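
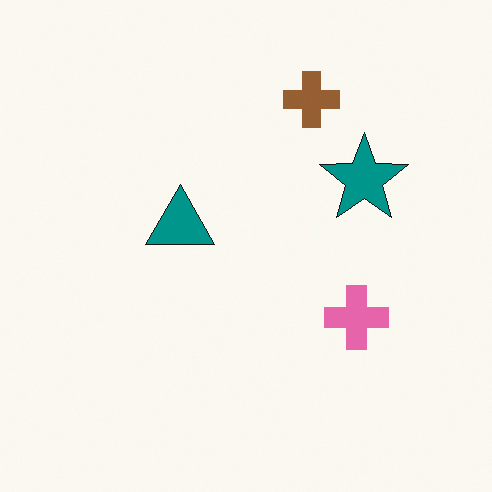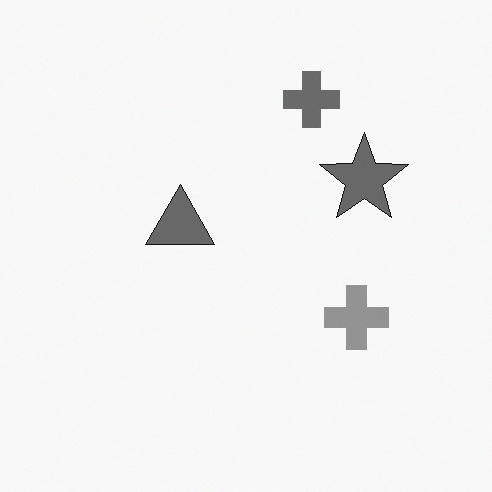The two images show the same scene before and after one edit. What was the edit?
This is the original image converted to grayscale.

All color is removed — every shape is now a shade of grey.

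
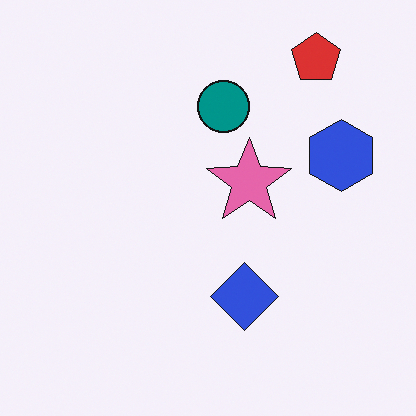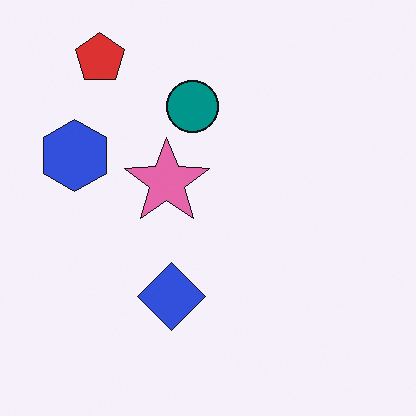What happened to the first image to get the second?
The transformation is: flipped horizontally (left ↔ right).

The blue hexagon is in the right of the first image and the left of the second — shapes on opposite sides of the vertical midline have swapped in a mirror flip.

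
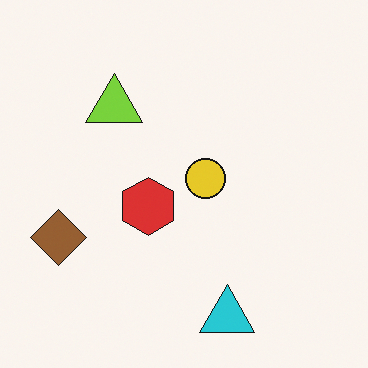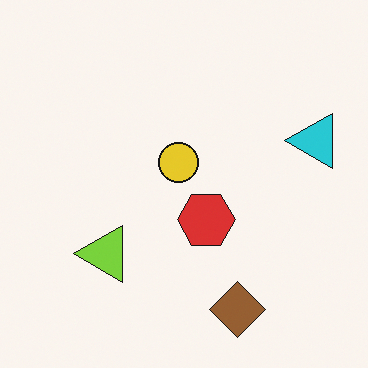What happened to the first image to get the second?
The image was rotated 90° counter-clockwise.

The cyan triangle sits in the bottom of the first image and the right of the second — consistent with a whole-image 90° counter-clockwise rotation.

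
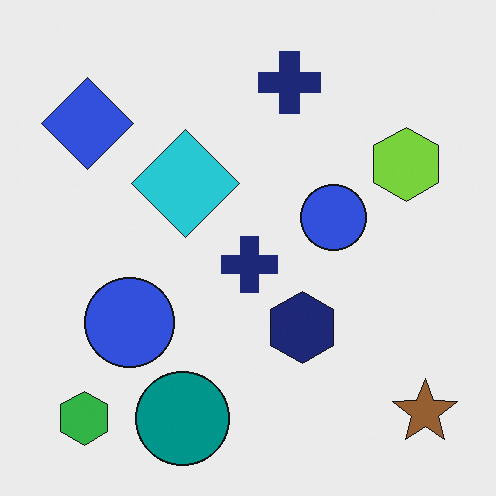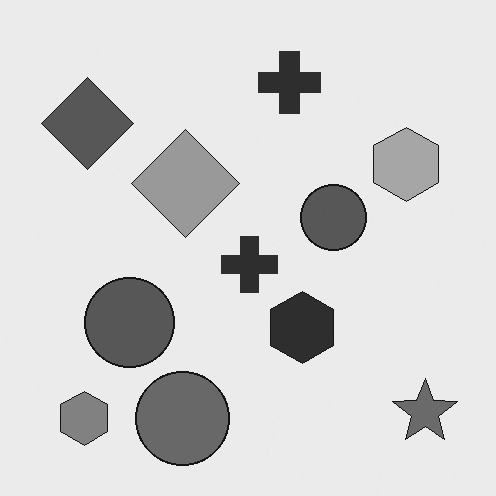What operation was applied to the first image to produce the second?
The transformation is: converted to grayscale.

All color is removed — every shape is now a shade of grey.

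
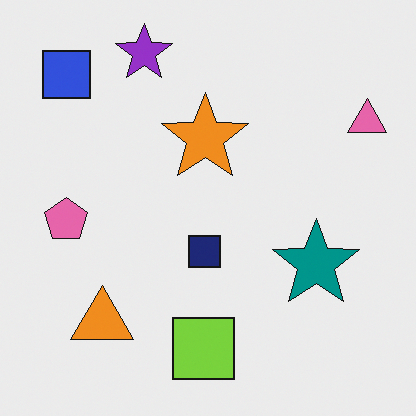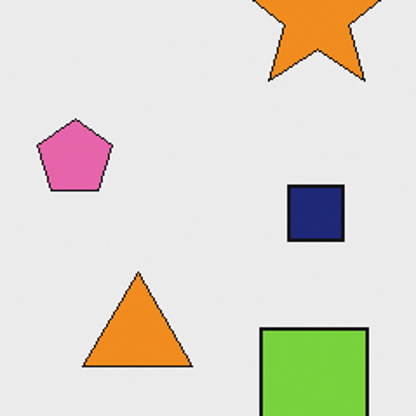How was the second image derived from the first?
Cropped tightly and scaled back up.

The visible shapes are larger and the field of view is narrower; shapes near the original edges may be partly or wholly outside the frame — a crop-and-rescale.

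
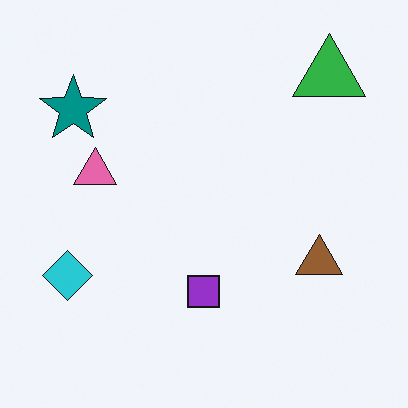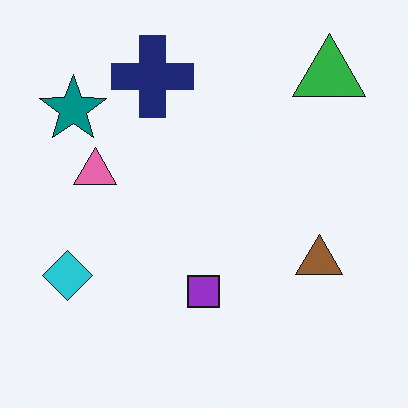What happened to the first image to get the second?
The second image is the first overlaid with an additional navy cross.

A navy cross appears in the second image that is absent from the first.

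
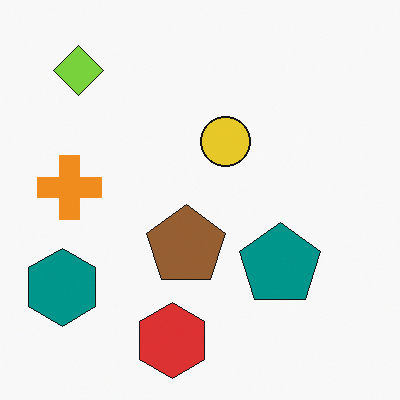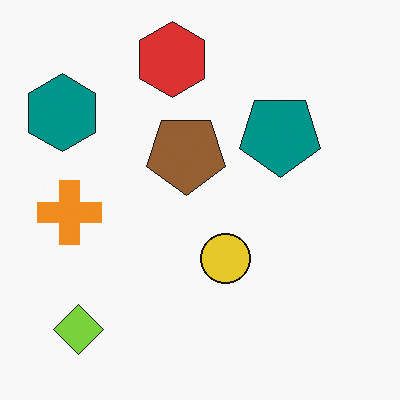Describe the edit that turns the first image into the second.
Flipped vertically (top ↔ bottom).

The red hexagon is in the bottom of the first image and the top of the second — shapes on opposite sides of the horizontal midline have swapped in a mirror flip.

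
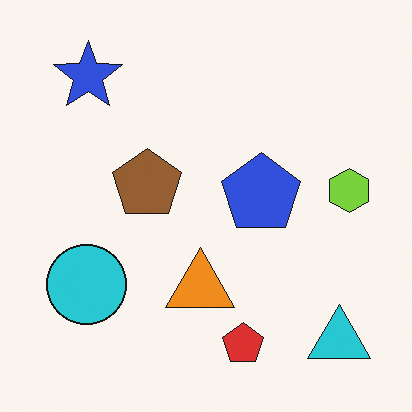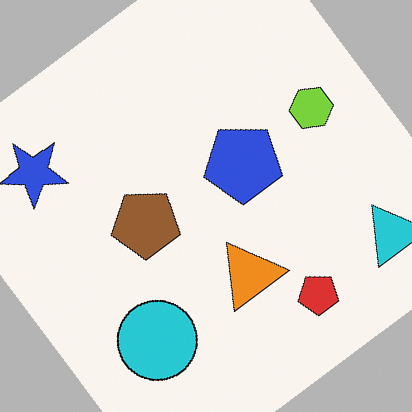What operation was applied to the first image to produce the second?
The transformation is: rotated counter-clockwise by a large amount — several tens of degrees.

Every shape is tilted by the same angle and the image corners show triangular fill wedges — a whole-image rotation by a non-right angle.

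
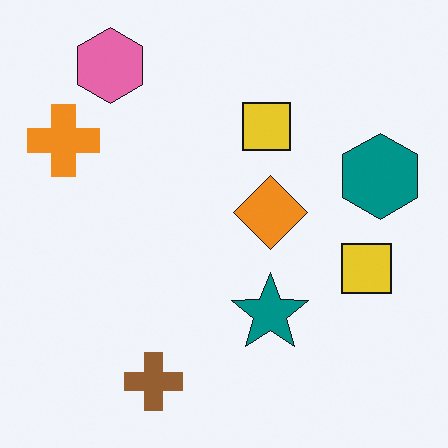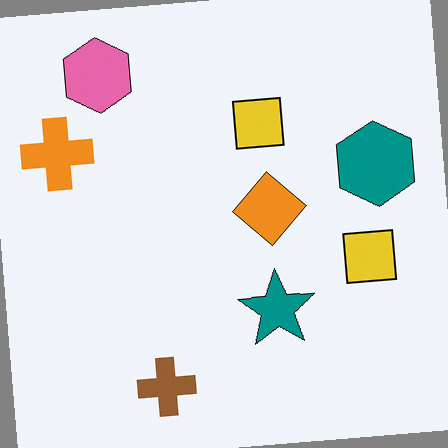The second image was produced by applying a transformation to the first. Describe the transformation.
It was rotated counter-clockwise by a slight angle.

Every shape is tilted by the same angle and the image corners show triangular fill wedges — a whole-image rotation by a non-right angle.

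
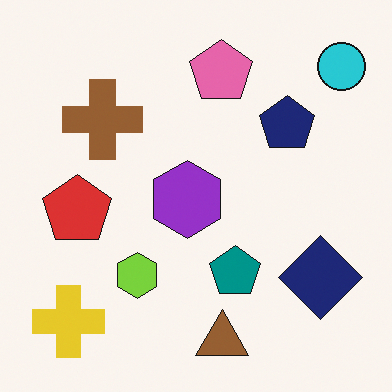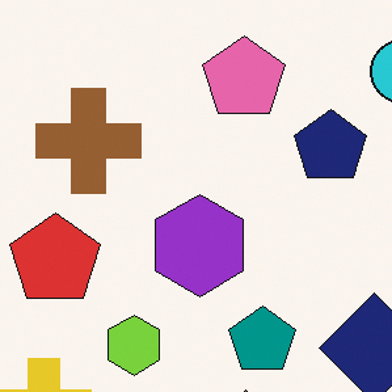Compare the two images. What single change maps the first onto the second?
This is the original image cropped to a modestly smaller region and rescaled.

The visible shapes are larger and the field of view is narrower; shapes near the original edges may be partly or wholly outside the frame — a crop-and-rescale.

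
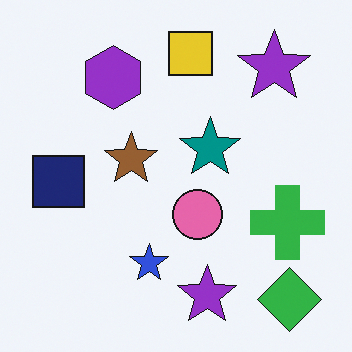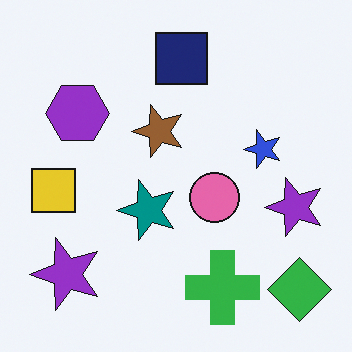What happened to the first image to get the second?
The image was transposed (reflected across the top-left ↔ bottom-right diagonal).

Shapes have swapped their row and column positions — what was in the top-right is now in the bottom-left — a diagonal reflection.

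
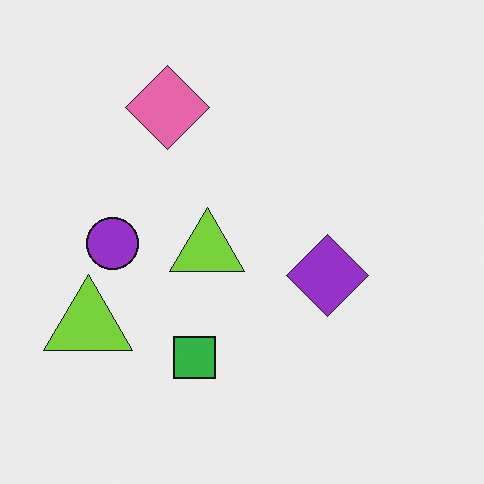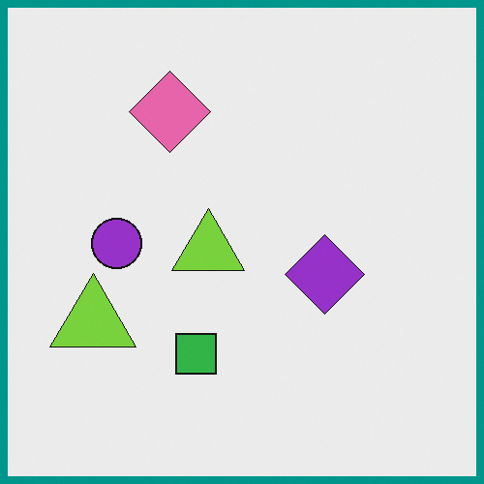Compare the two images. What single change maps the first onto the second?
It was framed with a teal border.

A solid teal frame runs around the edge of the second image, with the content slightly shrunk inside it.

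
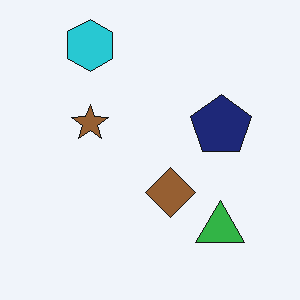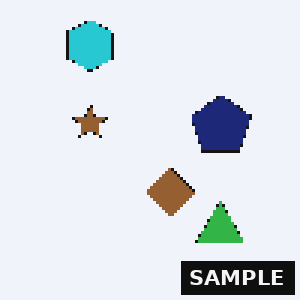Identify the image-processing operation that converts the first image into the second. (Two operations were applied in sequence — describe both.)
This is the original image mildly pixelated, then watermarked with the text "SAMPLE" in the lower-right corner.

Shapes are reduced to large square blocks; fine edges and outlines are lost — a downscale-then-upscale (mosaic) effect. A dark label reading "SAMPLE" appears in the lower-right corner.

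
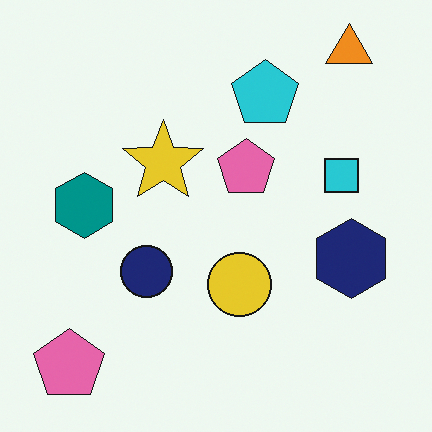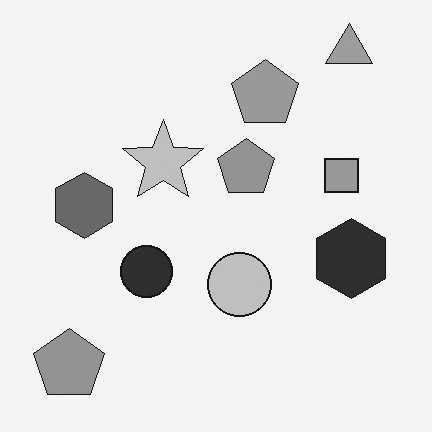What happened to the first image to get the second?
This is the original image converted to grayscale.

All color is removed — every shape is now a shade of grey.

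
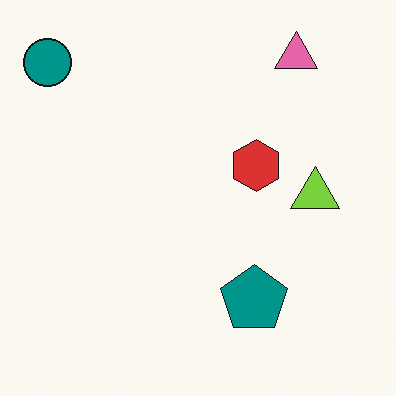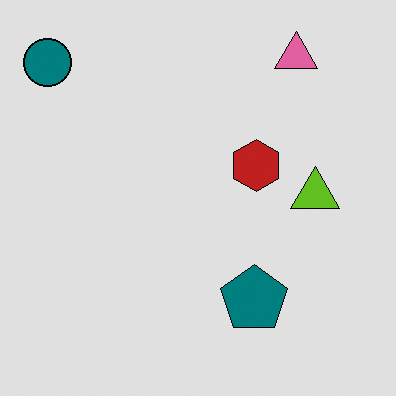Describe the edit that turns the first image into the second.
The transformation is: posterized to a reduced palette.

Each flat color has snapped to a coarser quantized level — most visibly, the near-white background has dropped to a flat grey.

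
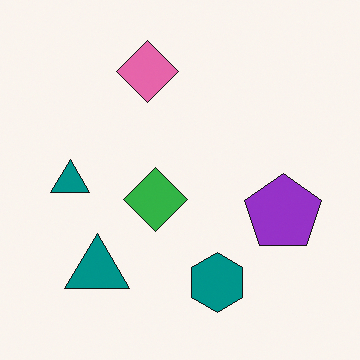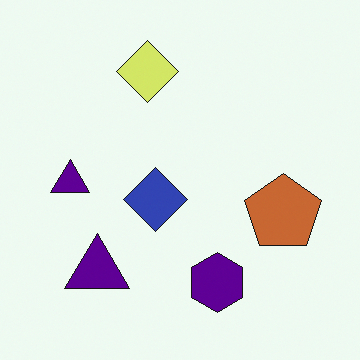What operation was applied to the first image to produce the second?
The image was hue-shifted by a moderate amount.

Every shape's color has rotated by the same amount around the hue wheel — a uniform hue shift.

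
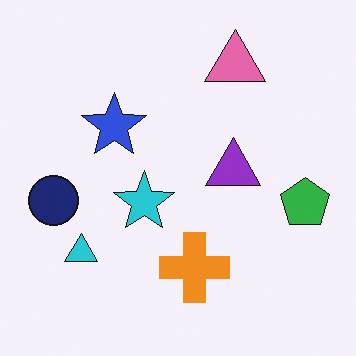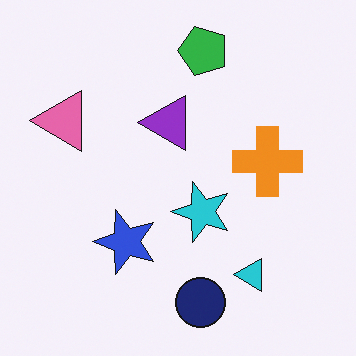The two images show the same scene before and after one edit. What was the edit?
Rotated 90° counter-clockwise.

The green pentagon sits in the right of the first image and the top of the second — consistent with a whole-image 90° counter-clockwise rotation.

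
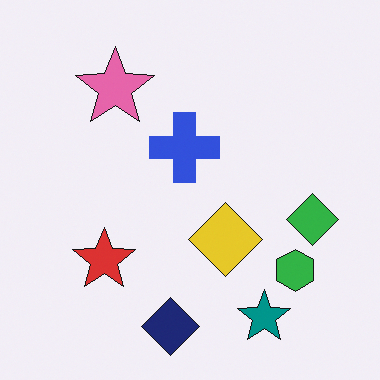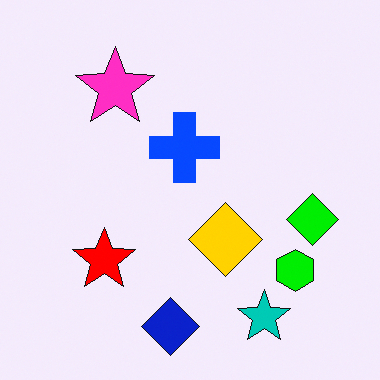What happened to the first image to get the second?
The transformation is: made much more vivid (saturation change).

All colors are more vivid — a global saturation change.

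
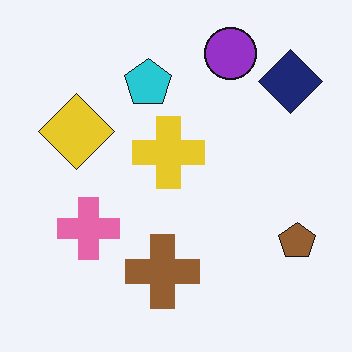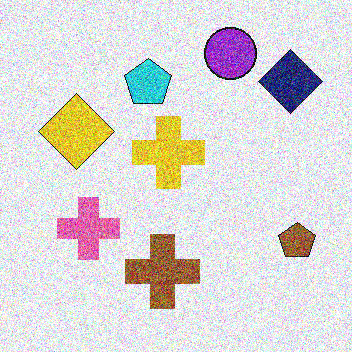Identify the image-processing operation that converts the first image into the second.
The transformation is: degraded with strong gaussian noise.

Random speckle covers the whole image, including the flat background.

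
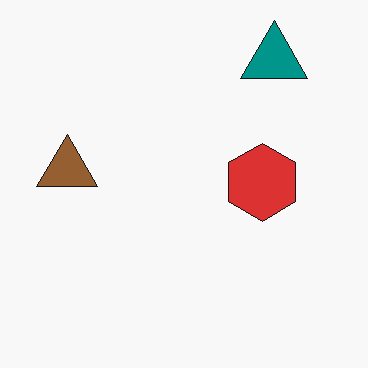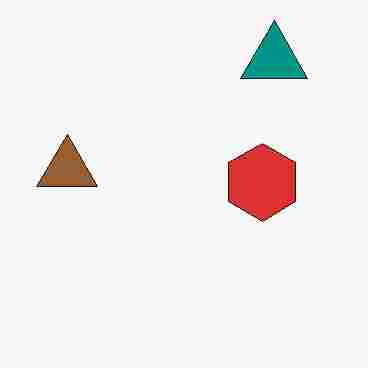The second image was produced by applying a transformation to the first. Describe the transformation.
This is the original image heavily JPEG-compressed with obvious blocking artifacts.

Blocky 8×8 compression artifacts appear around shape edges and the flat background shows ringing — characteristic JPEG degradation.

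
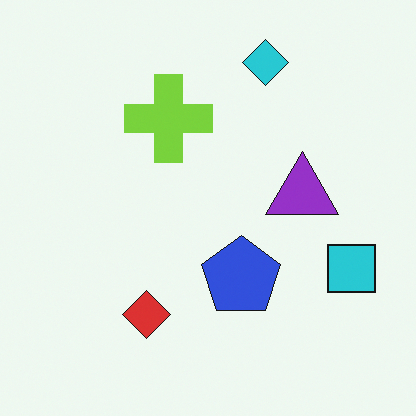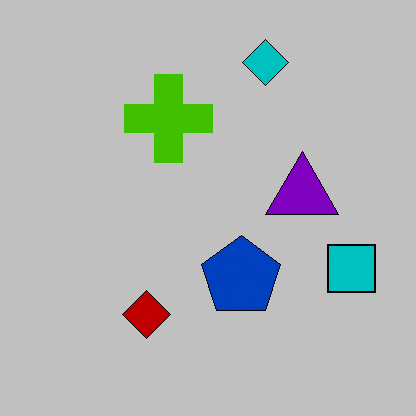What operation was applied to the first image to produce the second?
The image was heavily posterized to just a handful of flat colors.

Each flat color has snapped to a coarser quantized level — most visibly, the near-white background has dropped to a flat grey.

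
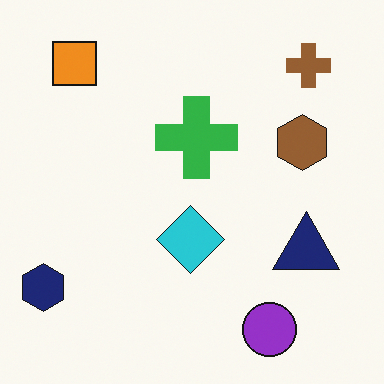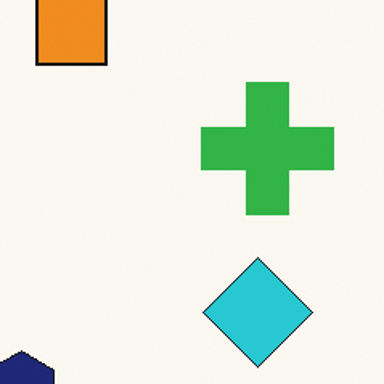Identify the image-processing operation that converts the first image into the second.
The second image is the first cropped slightly and scaled back up.

The visible shapes are larger and the field of view is narrower; shapes near the original edges may be partly or wholly outside the frame — a crop-and-rescale.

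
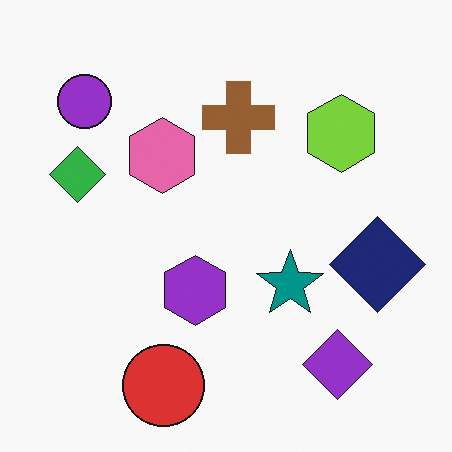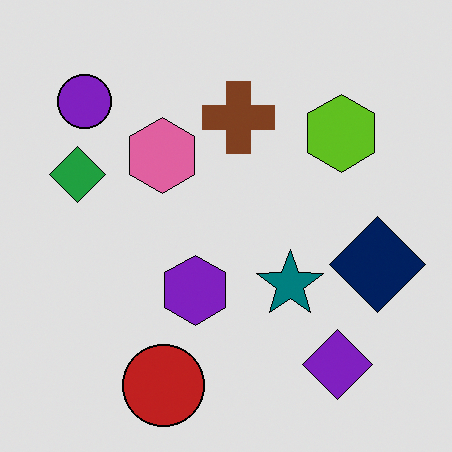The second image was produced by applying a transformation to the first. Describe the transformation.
The second image is the first posterized to a reduced palette.

Each flat color has snapped to a coarser quantized level — most visibly, the near-white background has dropped to a flat grey.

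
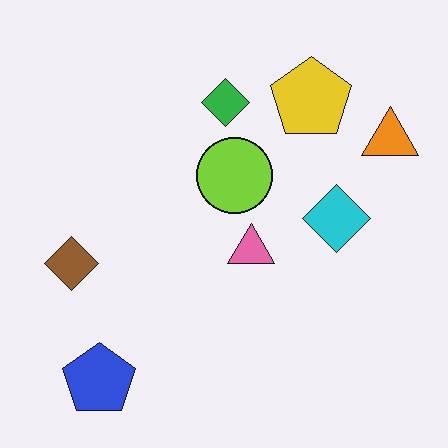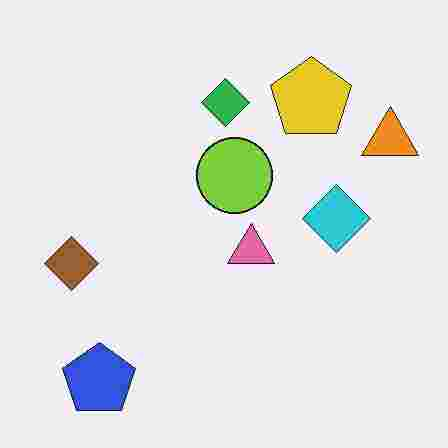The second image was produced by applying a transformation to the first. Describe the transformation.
The second image is the first heavily JPEG-compressed with obvious blocking artifacts.

Blocky 8×8 compression artifacts appear around shape edges and the flat background shows ringing — characteristic JPEG degradation.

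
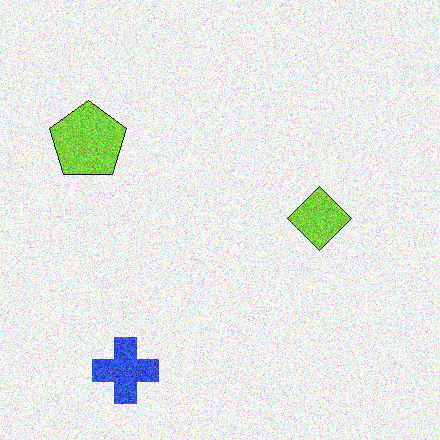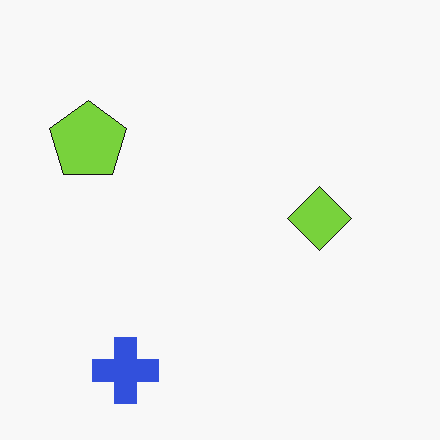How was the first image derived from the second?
The transformation is: degraded with heavy additive noise.

Random speckle covers the whole image, including the flat background.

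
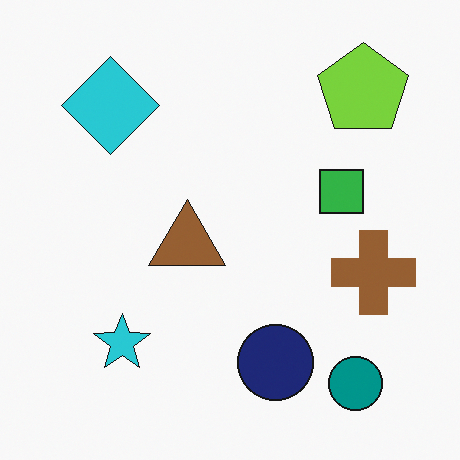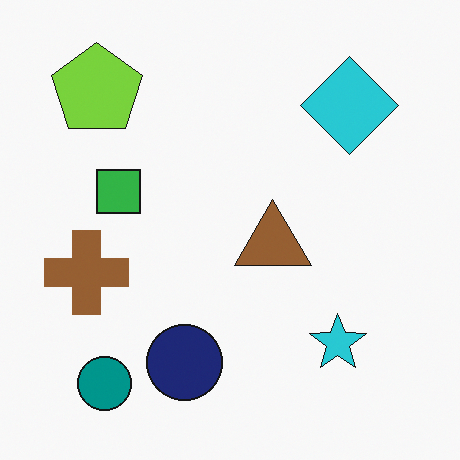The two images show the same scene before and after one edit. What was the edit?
Flipped horizontally (left ↔ right).

The brown cross is in the right of the first image and the left of the second — shapes on opposite sides of the vertical midline have swapped in a mirror flip.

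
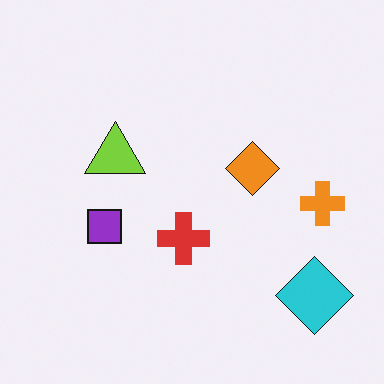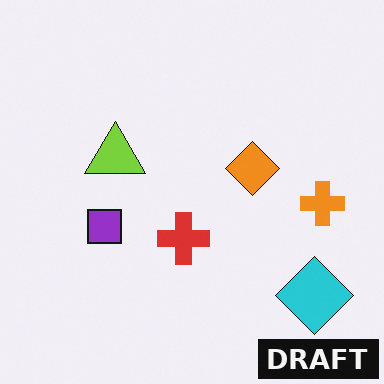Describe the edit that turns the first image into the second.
The transformation is: watermarked with the text "DRAFT" in the lower-right corner.

A dark label reading "DRAFT" appears in the lower-right corner.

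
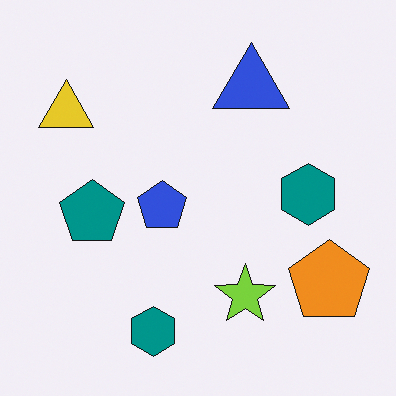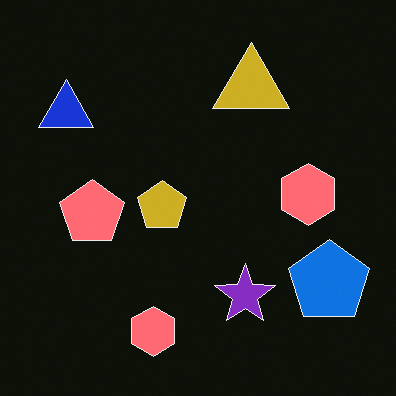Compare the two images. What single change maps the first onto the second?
The image was color-inverted (negative).

The light background has become dark and every shape's color is its complement — a photographic negative.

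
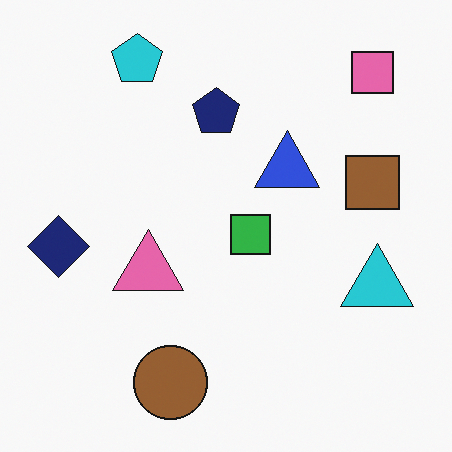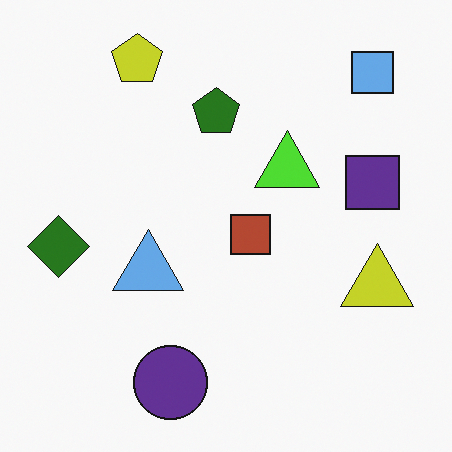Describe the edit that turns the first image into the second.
The transformation is: hue-shifted through roughly half the color wheel.

Every shape's color has rotated by the same amount around the hue wheel — a uniform hue shift.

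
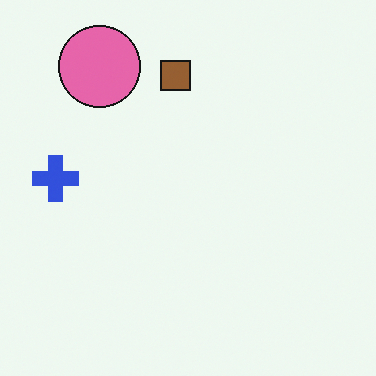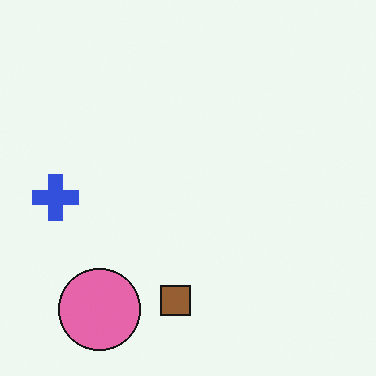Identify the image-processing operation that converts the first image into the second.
The image was flipped vertically (top ↔ bottom).

The pink circle is in the top-left of the first image and the bottom-left of the second — shapes on opposite sides of the horizontal midline have swapped in a mirror flip.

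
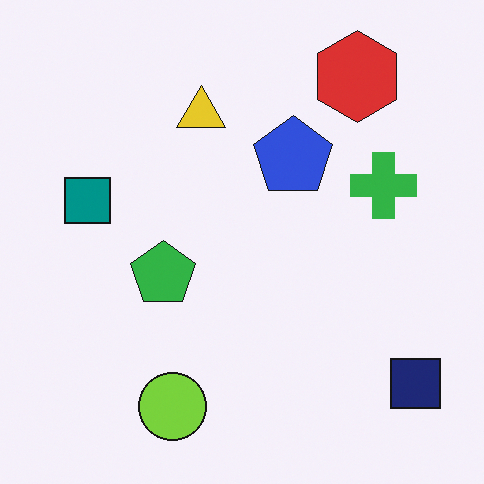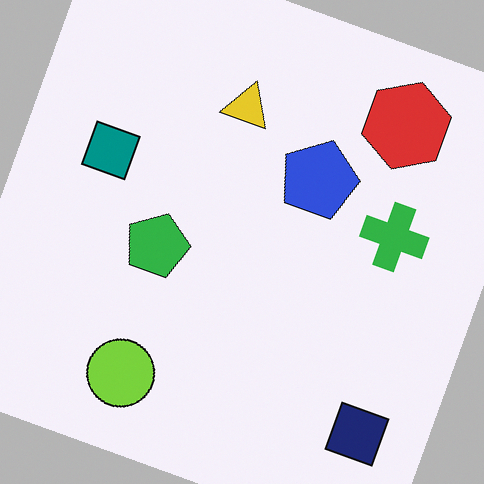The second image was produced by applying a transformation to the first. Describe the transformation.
It was rotated clockwise by a moderate amount.

Every shape is tilted by the same angle and the image corners show triangular fill wedges — a whole-image rotation by a non-right angle.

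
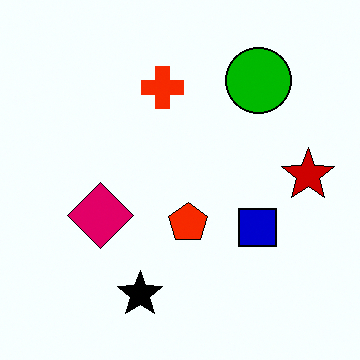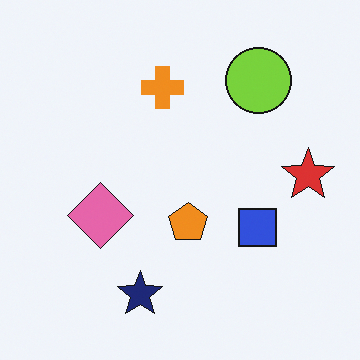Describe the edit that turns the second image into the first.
This is the original image given much higher contrast.

Tones are pushed away from mid-grey across the whole image — a global contrast change.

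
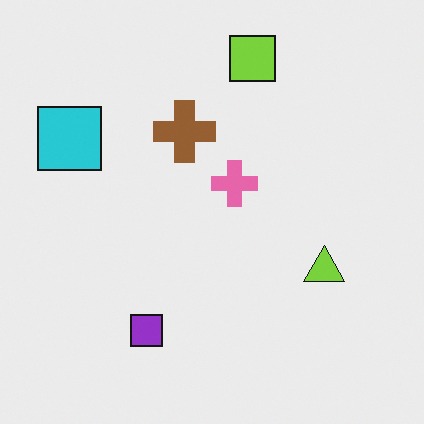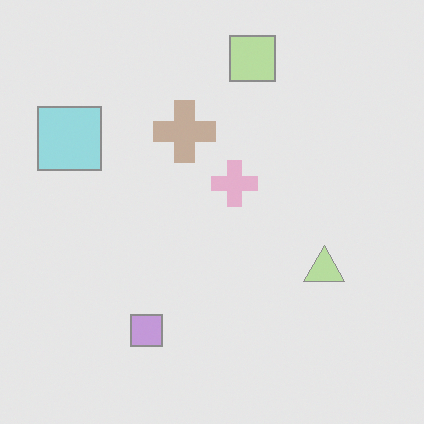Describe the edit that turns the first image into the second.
This is the original image washed out (contrast reduced).

Tones are pushed toward mid-grey across the whole image — a global contrast change.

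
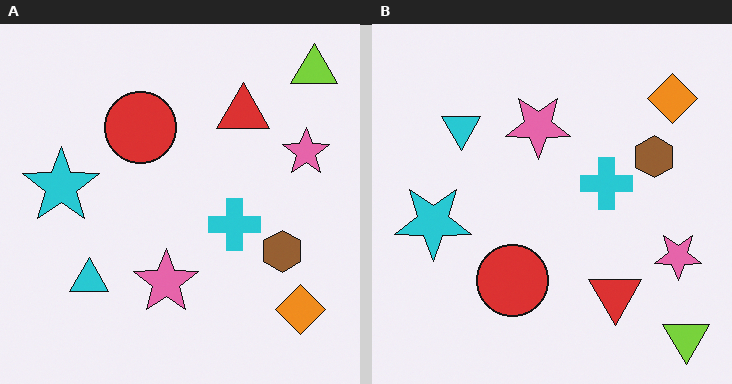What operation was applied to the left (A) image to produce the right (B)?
This is the original image flipped vertically (top ↔ bottom).

The lime triangle is in the top-right of the left (A) image and the bottom-right of the right (B) — shapes on opposite sides of the horizontal midline have swapped in a mirror flip.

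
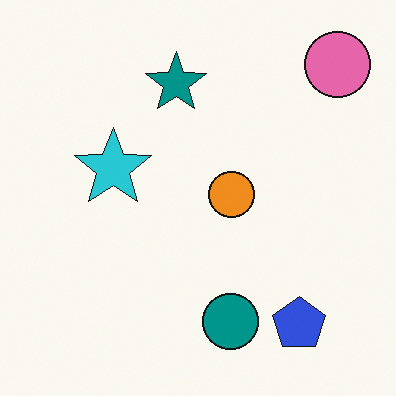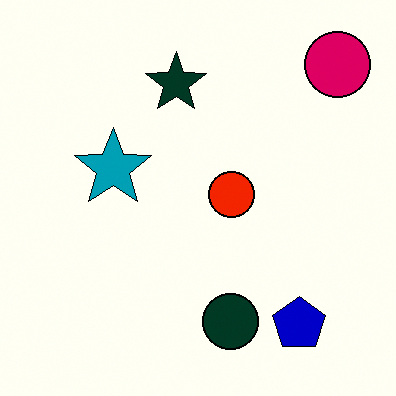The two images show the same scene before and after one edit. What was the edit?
The image was given much higher contrast.

Tones are pushed away from mid-grey across the whole image — a global contrast change.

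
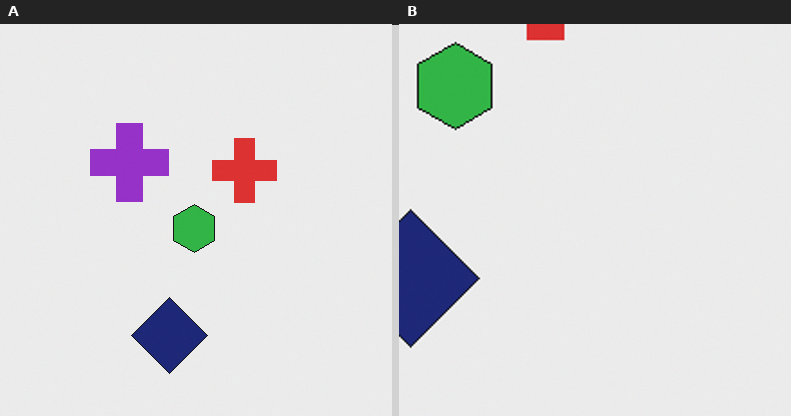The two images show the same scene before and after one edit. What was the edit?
It was cropped tightly and scaled back up.

The visible shapes are larger and the field of view is narrower; shapes near the original edges may be partly or wholly outside the frame — a crop-and-rescale.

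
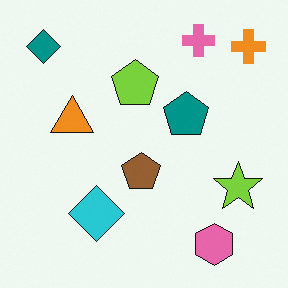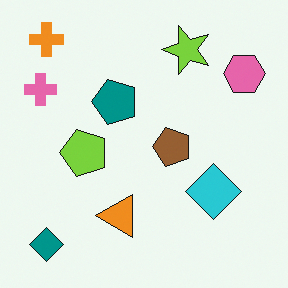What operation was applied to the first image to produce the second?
The image was rotated 90° counter-clockwise.

The orange cross sits in the top-right of the first image and the top-left of the second — consistent with a whole-image 90° counter-clockwise rotation.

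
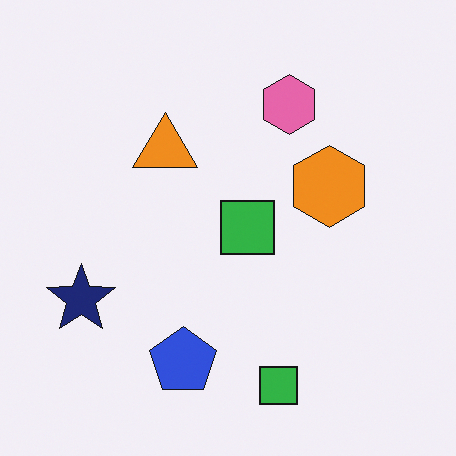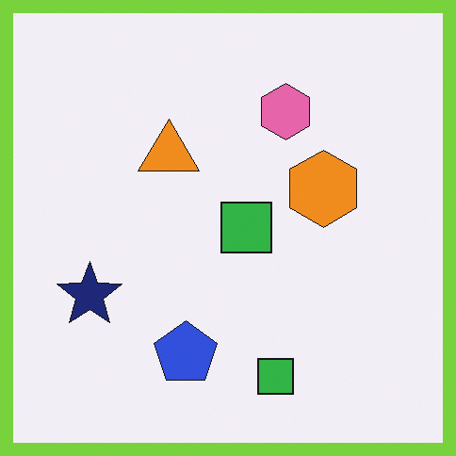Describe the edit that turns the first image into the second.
This is the original image framed with a lime border.

A solid lime frame runs around the edge of the second image, with the content slightly shrunk inside it.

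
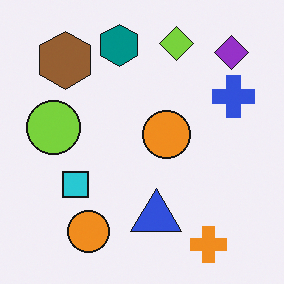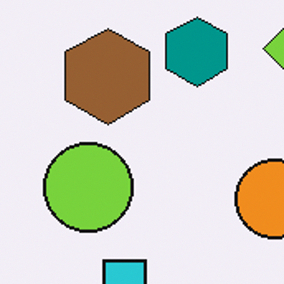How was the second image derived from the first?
This is the original image cropped tightly and scaled back up.

The visible shapes are larger and the field of view is narrower; shapes near the original edges may be partly or wholly outside the frame — a crop-and-rescale.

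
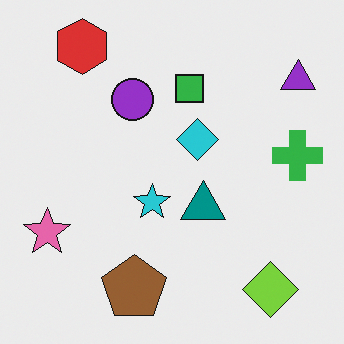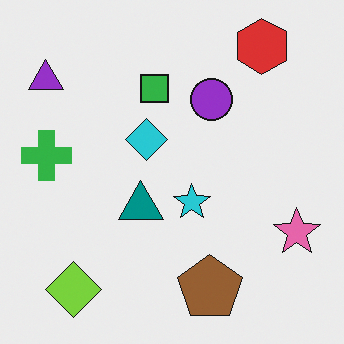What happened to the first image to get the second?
This is the original image flipped horizontally (left ↔ right).

The purple triangle is in the top-right of the first image and the top-left of the second — shapes on opposite sides of the vertical midline have swapped in a mirror flip.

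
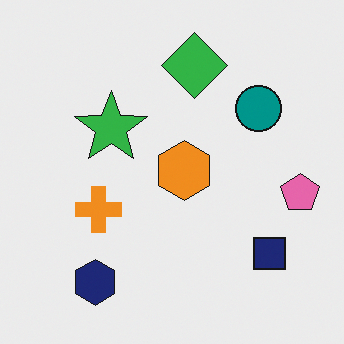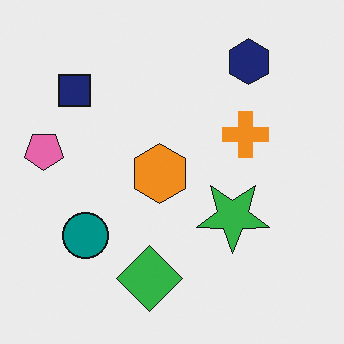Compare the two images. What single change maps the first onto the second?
This is the original image rotated 180°.

The navy hexagon sits in the bottom-left of the first image and the top-right of the second — consistent with a whole-image 180° rotation.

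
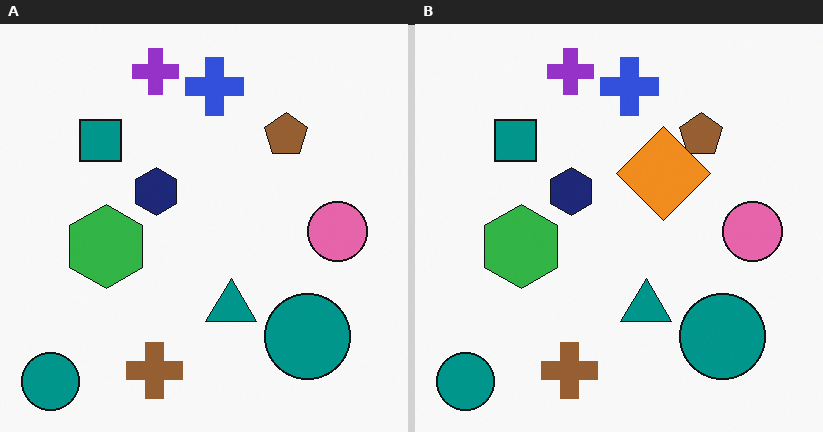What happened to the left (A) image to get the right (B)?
It was overlaid with an additional orange diamond.

An orange diamond appears in the right (B) image that is absent from the left (A).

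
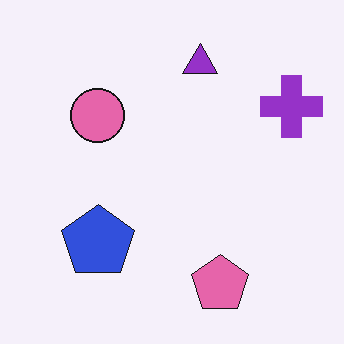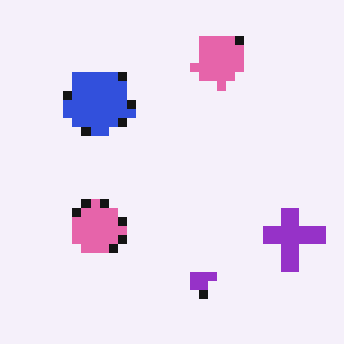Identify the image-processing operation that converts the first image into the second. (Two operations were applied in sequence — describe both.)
Heavily pixelated into large blocks, then flipped vertically (top ↔ bottom).

Shapes are reduced to large square blocks; fine edges and outlines are lost — a downscale-then-upscale (mosaic) effect. The pink pentagon is in the bottom of the first image and the top of the second — shapes on opposite sides of the horizontal midline have swapped in a mirror flip.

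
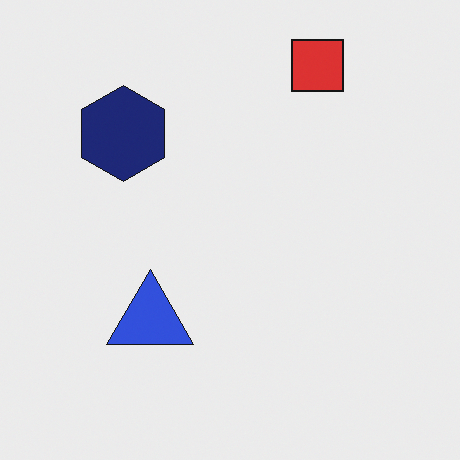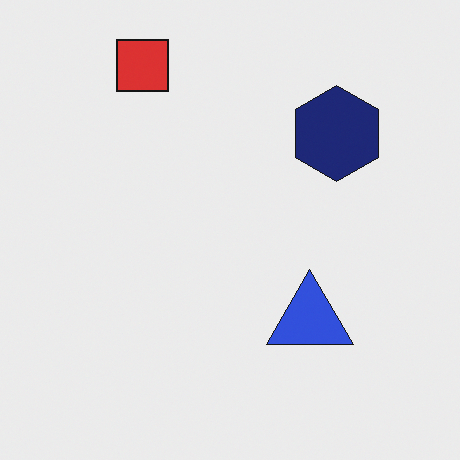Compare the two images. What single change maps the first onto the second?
The second image is the first flipped horizontally (left ↔ right).

The navy hexagon is in the top-left of the first image and the top-right of the second — shapes on opposite sides of the vertical midline have swapped in a mirror flip.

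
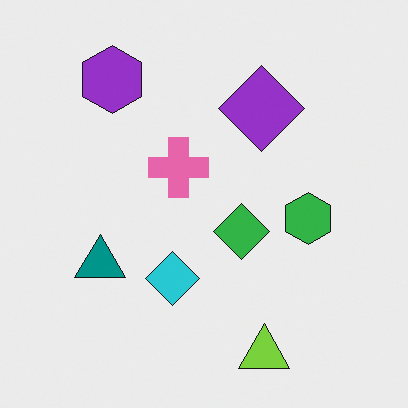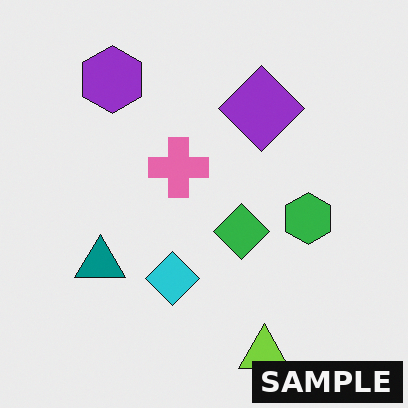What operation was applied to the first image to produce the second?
It was watermarked with the text "SAMPLE" in the lower-right corner.

A dark label reading "SAMPLE" appears in the lower-right corner.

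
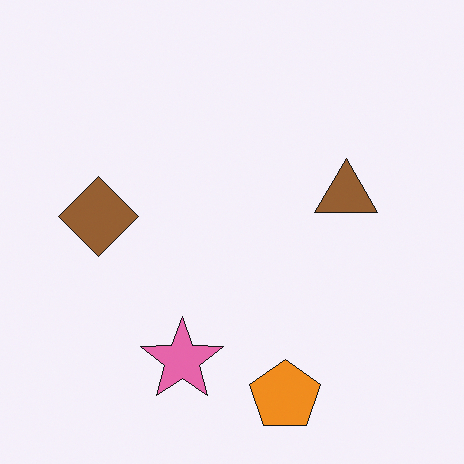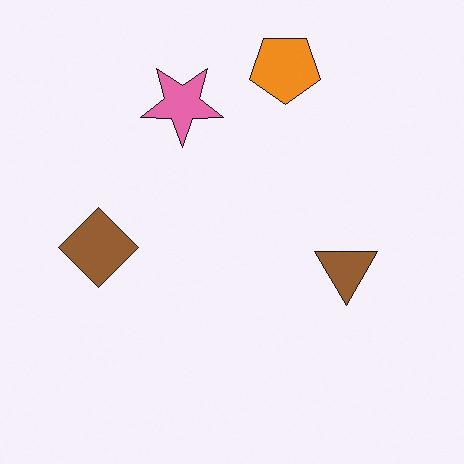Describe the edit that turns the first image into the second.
The transformation is: flipped vertically (top ↔ bottom).

The orange pentagon is in the bottom of the first image and the top of the second — shapes on opposite sides of the horizontal midline have swapped in a mirror flip.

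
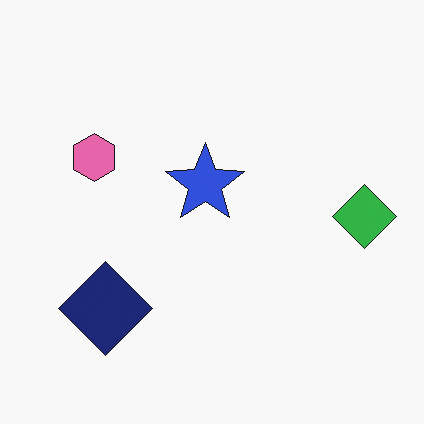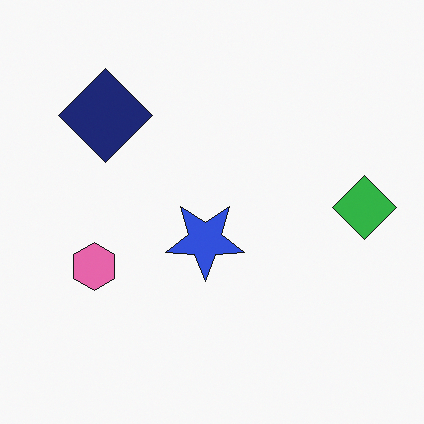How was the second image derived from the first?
Flipped vertically (top ↔ bottom).

The navy diamond is in the bottom-left of the first image and the top-left of the second — shapes on opposite sides of the horizontal midline have swapped in a mirror flip.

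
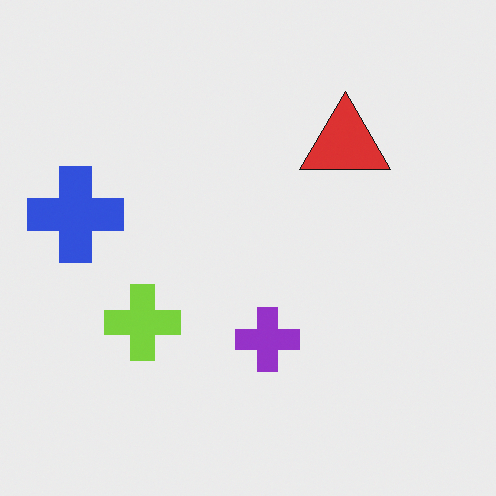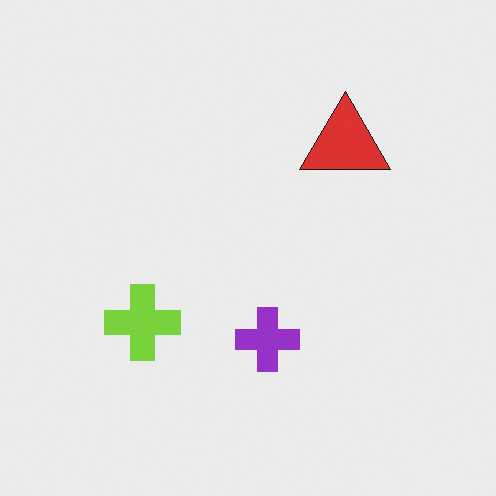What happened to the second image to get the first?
This is the original image overlaid with an additional blue cross.

A blue cross appears in the first image that is absent from the second.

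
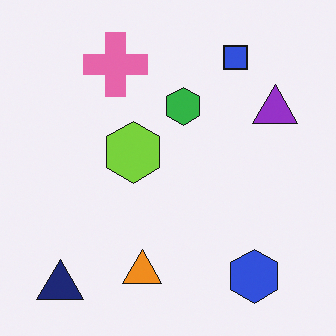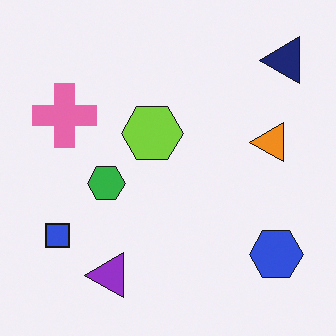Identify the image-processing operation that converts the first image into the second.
Transposed (reflected across the top-left ↔ bottom-right diagonal).

Shapes have swapped their row and column positions — what was in the top-right is now in the bottom-left — a diagonal reflection.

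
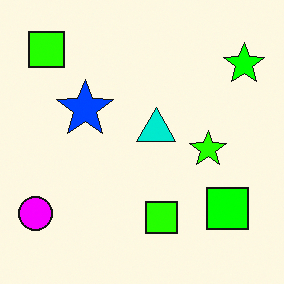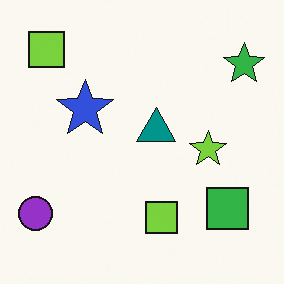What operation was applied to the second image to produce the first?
It was heavily oversaturated.

All colors are more vivid — a global saturation change.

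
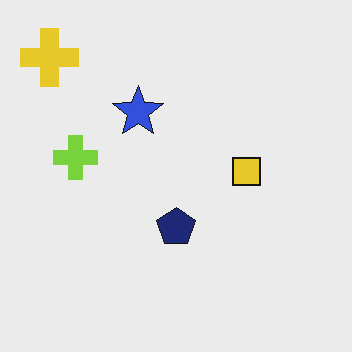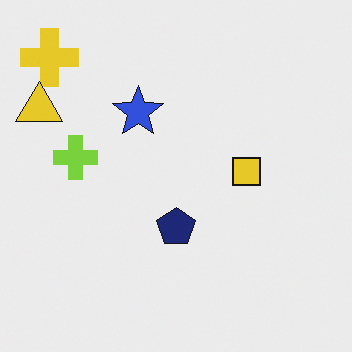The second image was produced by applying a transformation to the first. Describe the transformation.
The image was overlaid with an additional yellow triangle.

A yellow triangle appears in the second image that is absent from the first.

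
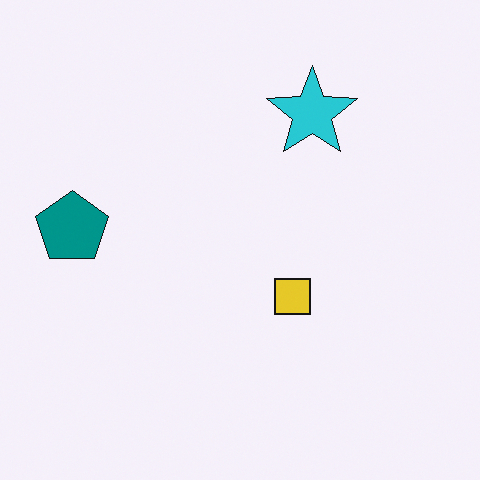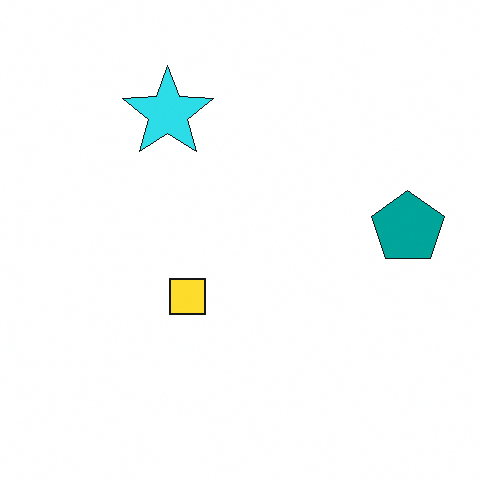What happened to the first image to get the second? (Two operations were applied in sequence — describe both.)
The image was brightened a little, then flipped horizontally (left ↔ right).

Every pixel — background and shapes alike — is uniformly brightened. The teal pentagon is in the left of the first image and the right of the second — shapes on opposite sides of the vertical midline have swapped in a mirror flip.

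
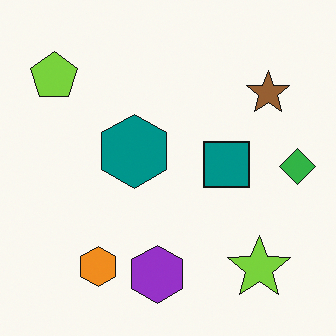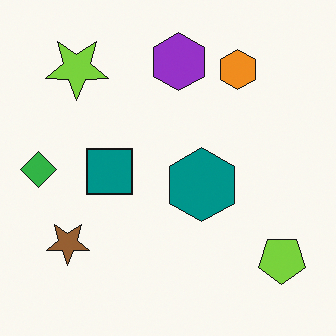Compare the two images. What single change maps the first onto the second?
The second image is the first rotated 180°.

The lime pentagon sits in the top-left of the first image and the bottom-right of the second — consistent with a whole-image 180° rotation.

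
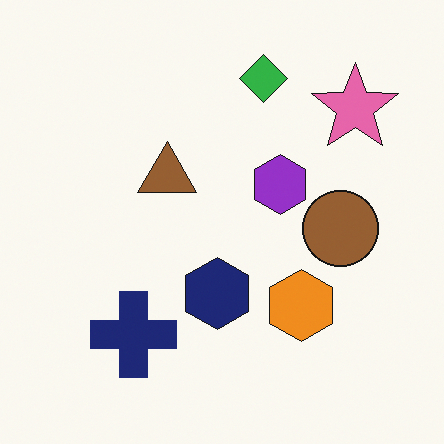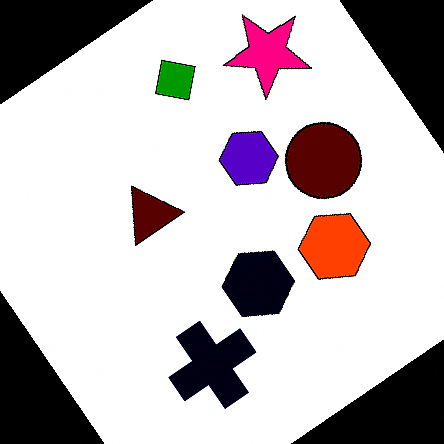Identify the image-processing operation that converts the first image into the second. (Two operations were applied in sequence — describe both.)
It was rotated counter-clockwise by a large amount — several tens of degrees, then boosted in contrast.

Every shape is tilted by the same angle and the image corners show triangular fill wedges — a whole-image rotation by a non-right angle. Tones are pushed away from mid-grey across the whole image — a global contrast change.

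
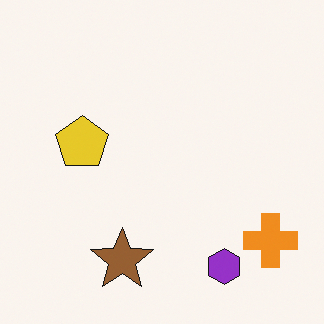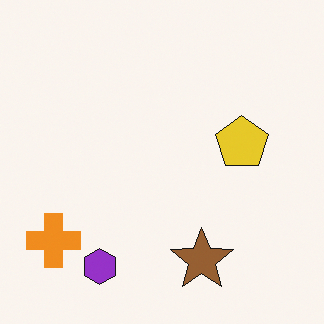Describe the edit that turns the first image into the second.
The second image is the first flipped horizontally (left ↔ right).

The orange cross is in the bottom-right of the first image and the bottom-left of the second — shapes on opposite sides of the vertical midline have swapped in a mirror flip.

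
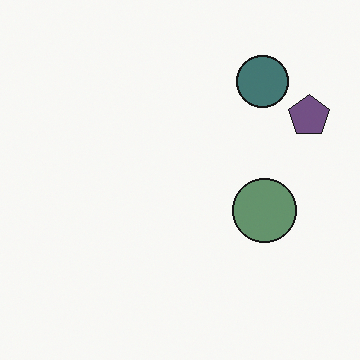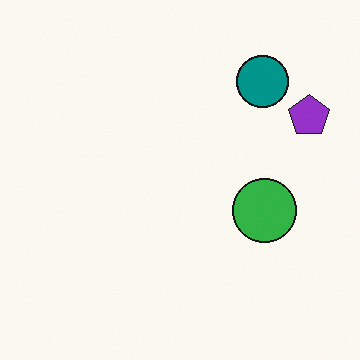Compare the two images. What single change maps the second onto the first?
The transformation is: heavily desaturated.

All colors are more muted and greyish — a global saturation change.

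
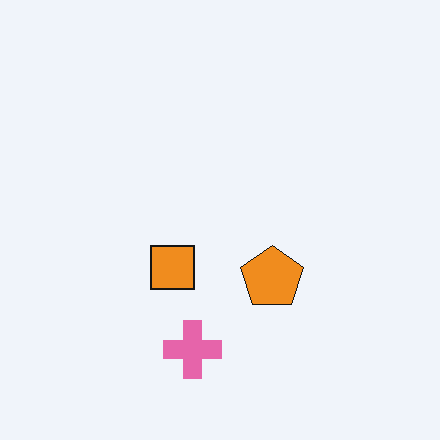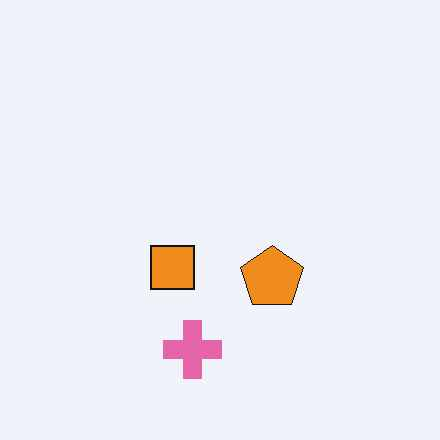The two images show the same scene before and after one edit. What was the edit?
The second image is the first JPEG-compressed with visible artifacts.

Blocky 8×8 compression artifacts appear around shape edges and the flat background shows ringing — characteristic JPEG degradation.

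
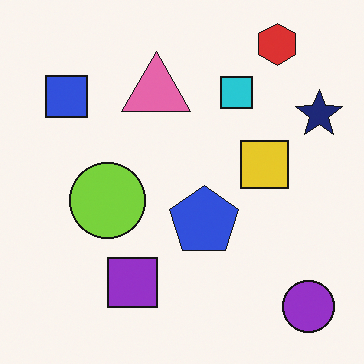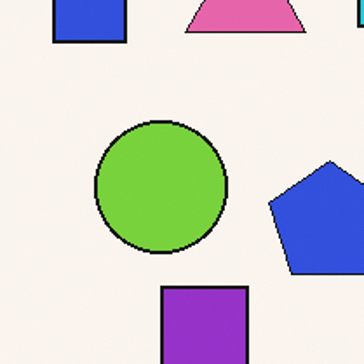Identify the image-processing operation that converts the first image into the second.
The transformation is: cropped tightly and scaled back up.

The visible shapes are larger and the field of view is narrower; shapes near the original edges may be partly or wholly outside the frame — a crop-and-rescale.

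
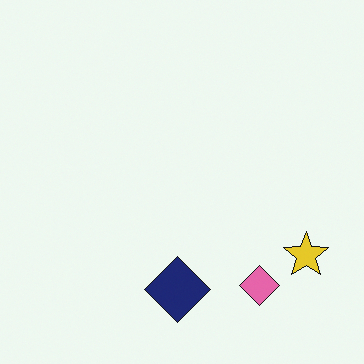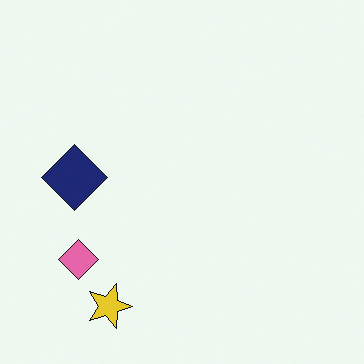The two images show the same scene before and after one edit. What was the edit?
The second image is the first rotated 90° clockwise.

The yellow star sits in the bottom-right of the first image and the bottom-left of the second — consistent with a whole-image 90° clockwise rotation.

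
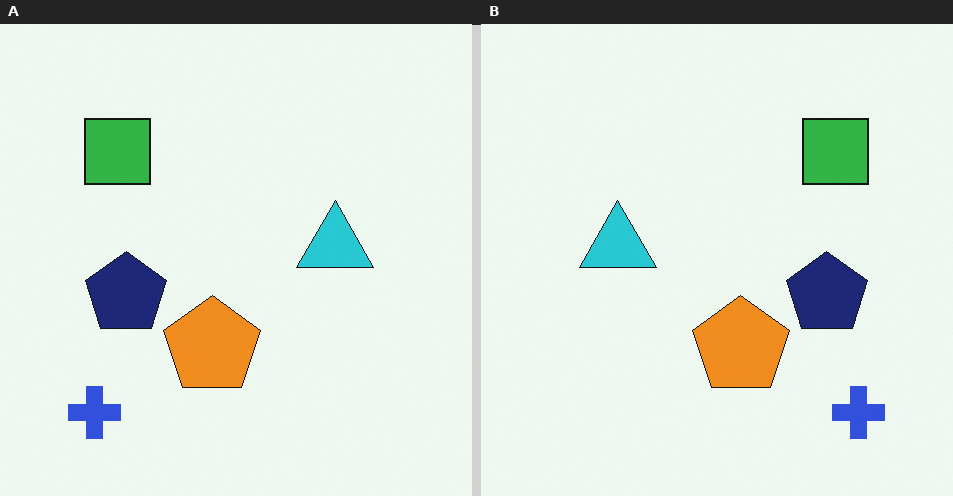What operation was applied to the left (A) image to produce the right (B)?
The transformation is: flipped horizontally (left ↔ right).

The blue cross is in the bottom-left of the left (A) image and the bottom-right of the right (B) — shapes on opposite sides of the vertical midline have swapped in a mirror flip.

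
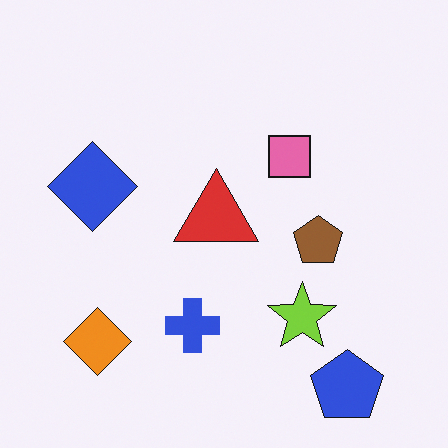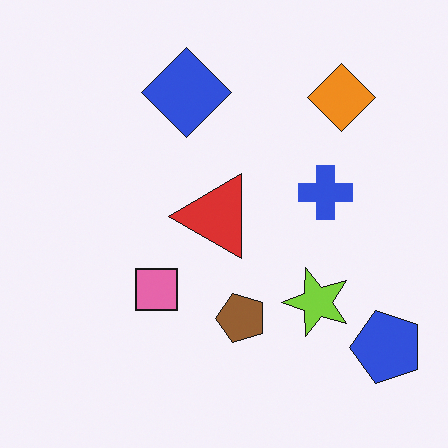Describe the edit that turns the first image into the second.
The image was transposed (reflected across the top-left ↔ bottom-right diagonal).

Shapes have swapped their row and column positions — what was in the top-right is now in the bottom-left — a diagonal reflection.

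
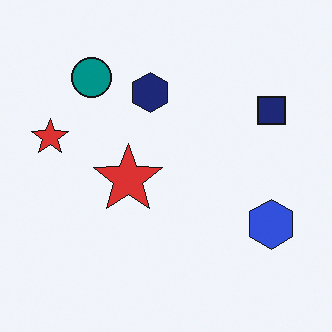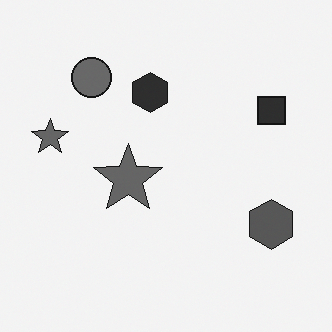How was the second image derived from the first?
The image was converted to grayscale.

All color is removed — every shape is now a shade of grey.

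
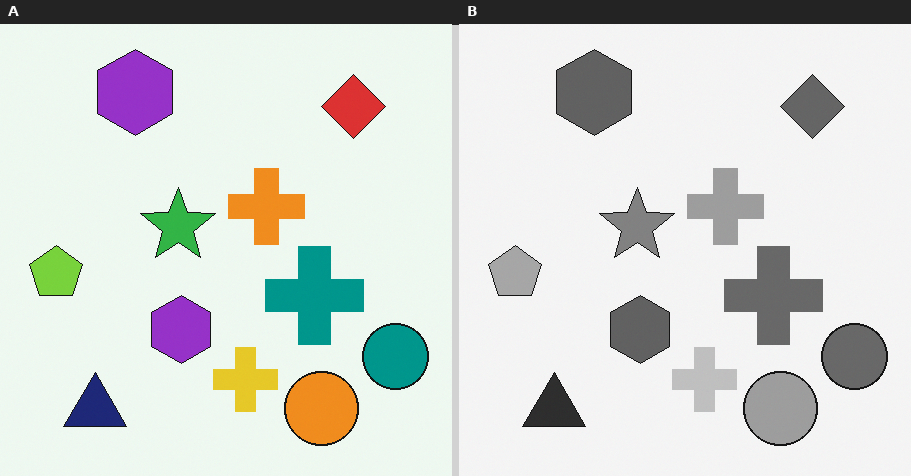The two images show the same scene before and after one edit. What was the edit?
It was converted to grayscale.

All color is removed — every shape is now a shade of grey.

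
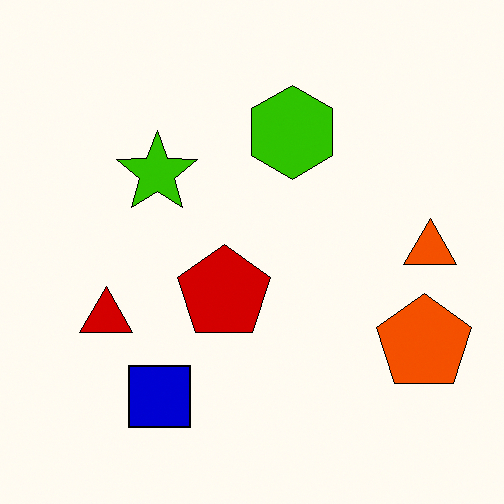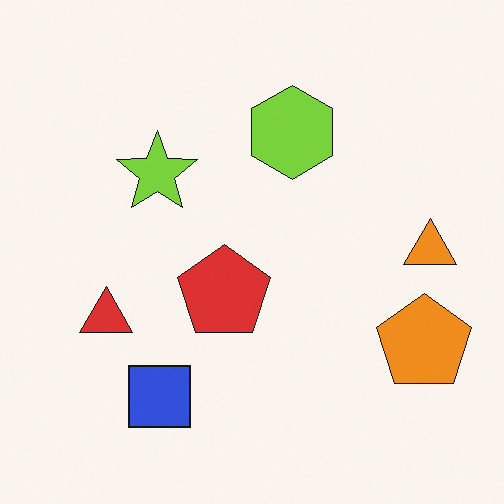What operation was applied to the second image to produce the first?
It was given much higher contrast.

Tones are pushed away from mid-grey across the whole image — a global contrast change.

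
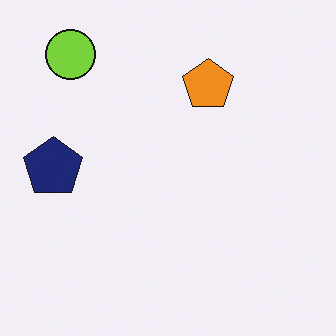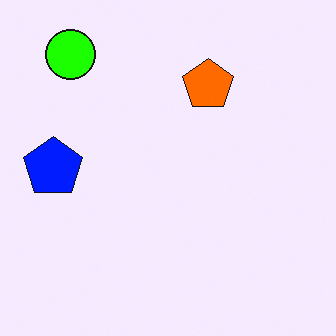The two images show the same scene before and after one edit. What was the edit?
It was made much more vivid (saturation change).

All colors are more vivid — a global saturation change.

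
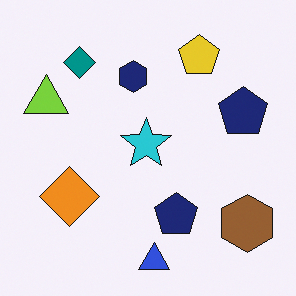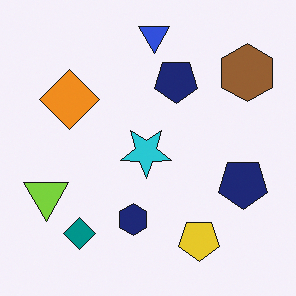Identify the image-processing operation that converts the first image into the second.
The image was flipped vertically (top ↔ bottom).

The blue triangle is in the bottom of the first image and the top of the second — shapes on opposite sides of the horizontal midline have swapped in a mirror flip.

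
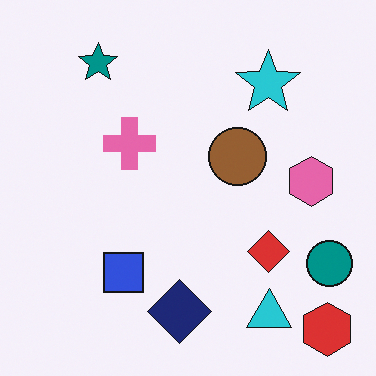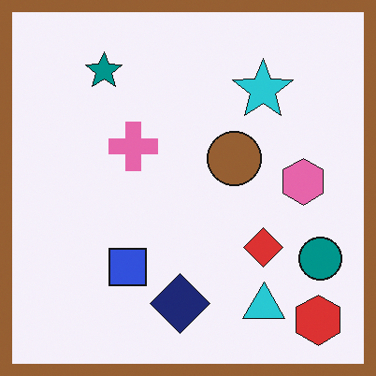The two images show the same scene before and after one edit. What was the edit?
The image was framed with a brown border.

A solid brown frame runs around the edge of the second image, with the content slightly shrunk inside it.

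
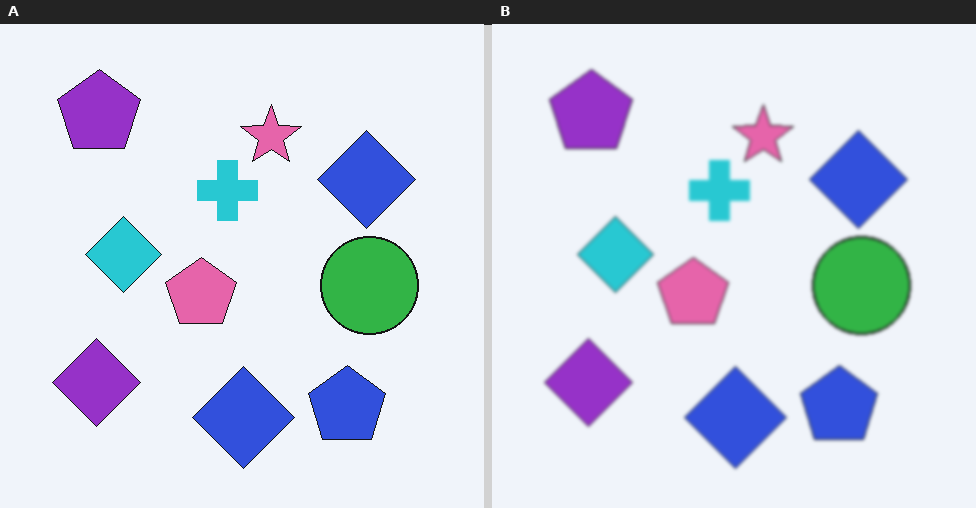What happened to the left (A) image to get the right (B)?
Lightly blurred.

Shape edges and outlines are uniformly softened across the whole image.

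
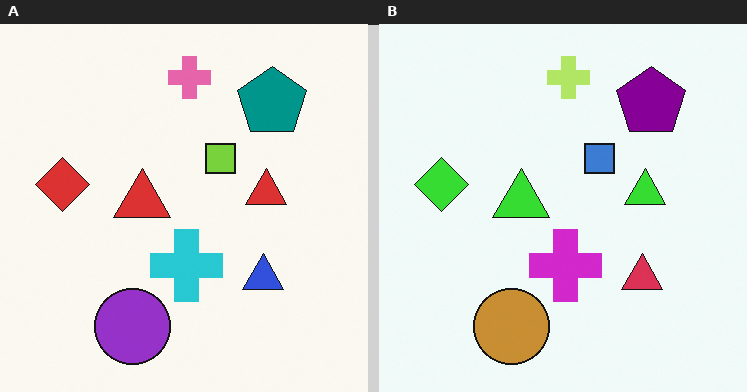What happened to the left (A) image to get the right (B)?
The image was hue-shifted through roughly a third of the color wheel.

Every shape's color has rotated by the same amount around the hue wheel — a uniform hue shift.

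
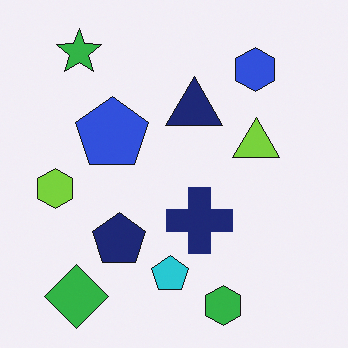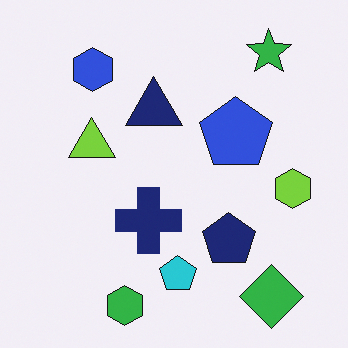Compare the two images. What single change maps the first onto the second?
Flipped horizontally (left ↔ right).

The lime hexagon is in the left of the first image and the right of the second — shapes on opposite sides of the vertical midline have swapped in a mirror flip.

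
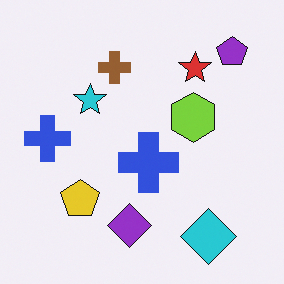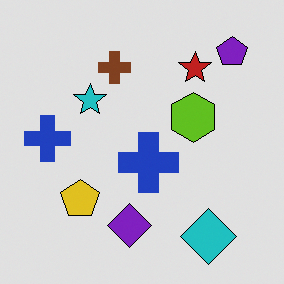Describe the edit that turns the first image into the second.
It was posterized to a reduced palette.

Each flat color has snapped to a coarser quantized level — most visibly, the near-white background has dropped to a flat grey.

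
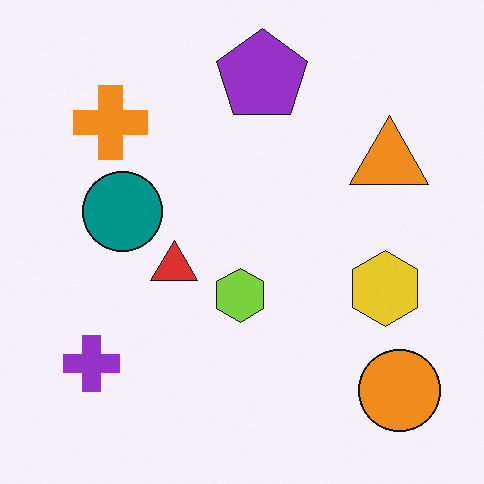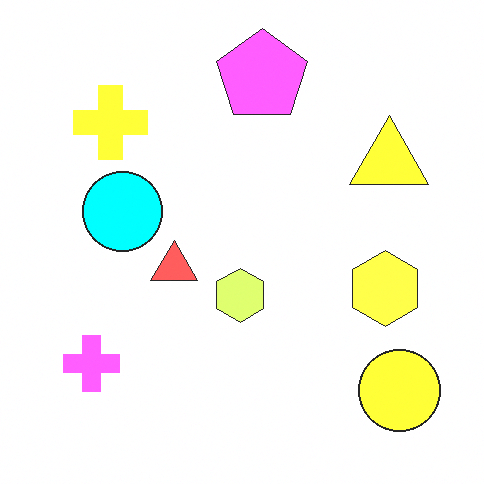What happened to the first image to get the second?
The transformation is: noticeably brightened.

Every pixel — background and shapes alike — is uniformly brightened.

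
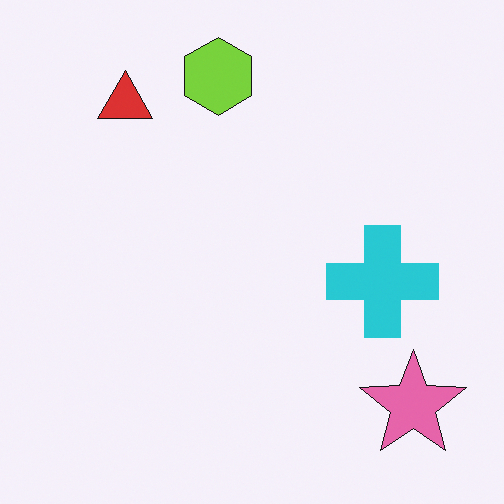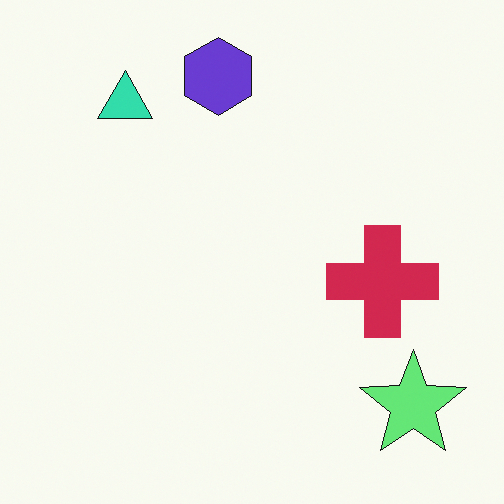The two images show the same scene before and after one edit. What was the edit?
It was hue-shifted through roughly half the color wheel.

Every shape's color has rotated by the same amount around the hue wheel — a uniform hue shift.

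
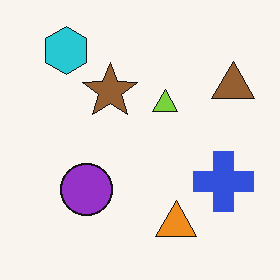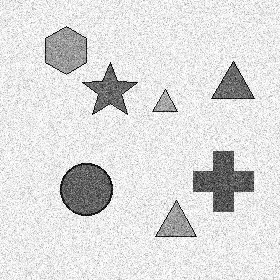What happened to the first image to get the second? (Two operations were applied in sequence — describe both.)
This is the original image degraded with a thick layer of grain, then converted to grayscale.

Random speckle covers the whole image, including the flat background. All color is removed — every shape is now a shade of grey.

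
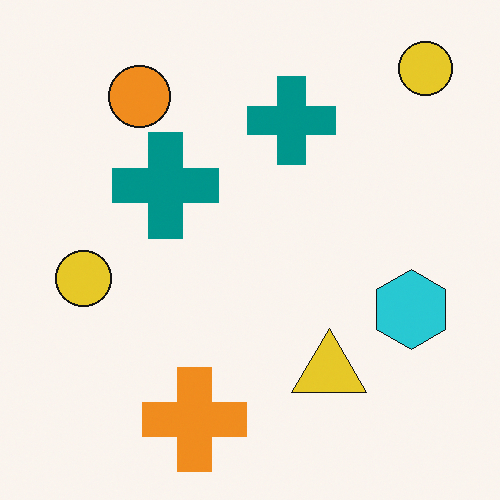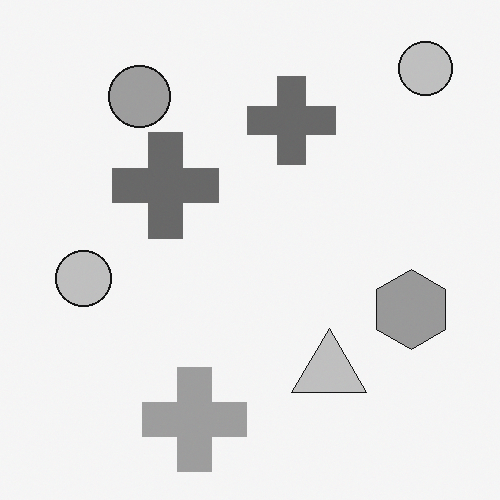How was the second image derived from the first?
It was converted to grayscale.

All color is removed — every shape is now a shade of grey.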